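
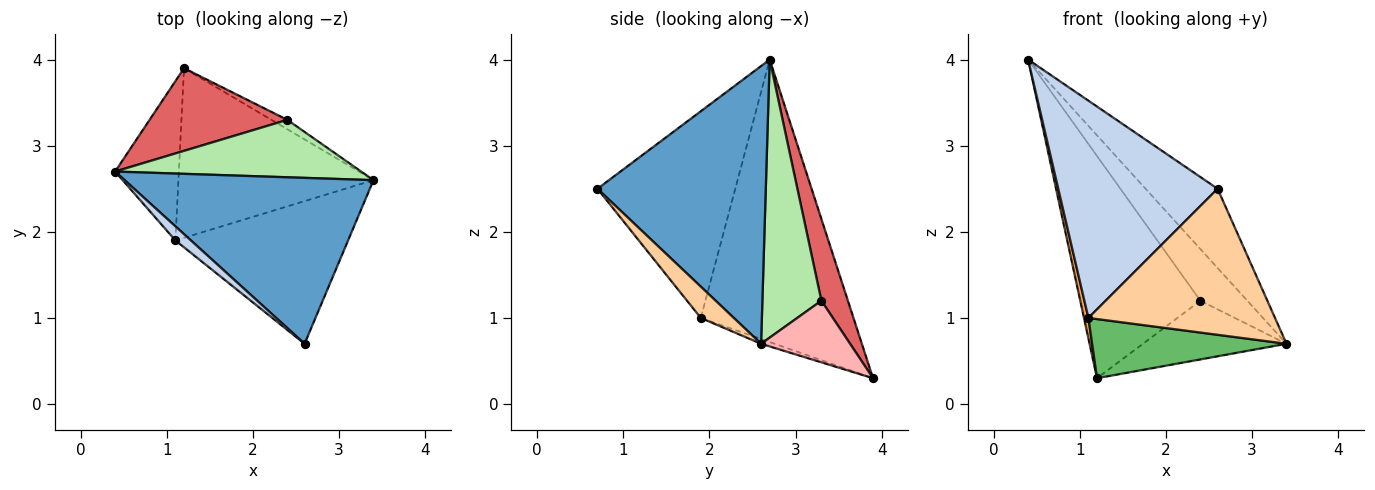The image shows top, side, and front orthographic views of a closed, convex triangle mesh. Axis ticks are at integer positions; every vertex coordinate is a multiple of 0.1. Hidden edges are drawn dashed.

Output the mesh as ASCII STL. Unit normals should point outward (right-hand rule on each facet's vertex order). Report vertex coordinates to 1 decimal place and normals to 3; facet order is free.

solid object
 facet normal 0.710 0.304 0.636
  outer loop
   vertex 2.6 0.7 2.5
   vertex 3.4 2.6 0.7
   vertex 0.4 2.7 4.0
  endloop
 endfacet
 facet normal -0.653 -0.755 0.049
  outer loop
   vertex 1.1 1.9 1.0
   vertex 2.6 0.7 2.5
   vertex 0.4 2.7 4.0
  endloop
 endfacet
 facet normal -0.975 -0.028 -0.220
  outer loop
   vertex 1.1 1.9 1.0
   vertex 0.4 2.7 4.0
   vertex 1.2 3.9 0.3
  endloop
 endfacet
 facet normal 0.126 -0.710 -0.693
  outer loop
   vertex 1.1 1.9 1.0
   vertex 3.4 2.6 0.7
   vertex 2.6 0.7 2.5
  endloop
 endfacet
 facet normal -0.023 -0.329 -0.944
  outer loop
   vertex 1.1 1.9 1.0
   vertex 1.2 3.9 0.3
   vertex 3.4 2.6 0.7
  endloop
 endfacet
 facet normal 0.643 0.512 0.569
  outer loop
   vertex 2.4 3.3 1.2
   vertex 0.4 2.7 4.0
   vertex 3.4 2.6 0.7
  endloop
 endfacet
 facet normal 0.203 0.918 0.341
  outer loop
   vertex 2.4 3.3 1.2
   vertex 1.2 3.9 0.3
   vertex 0.4 2.7 4.0
  endloop
 endfacet
 facet normal 0.522 0.842 -0.135
  outer loop
   vertex 2.4 3.3 1.2
   vertex 3.4 2.6 0.7
   vertex 1.2 3.9 0.3
  endloop
 endfacet
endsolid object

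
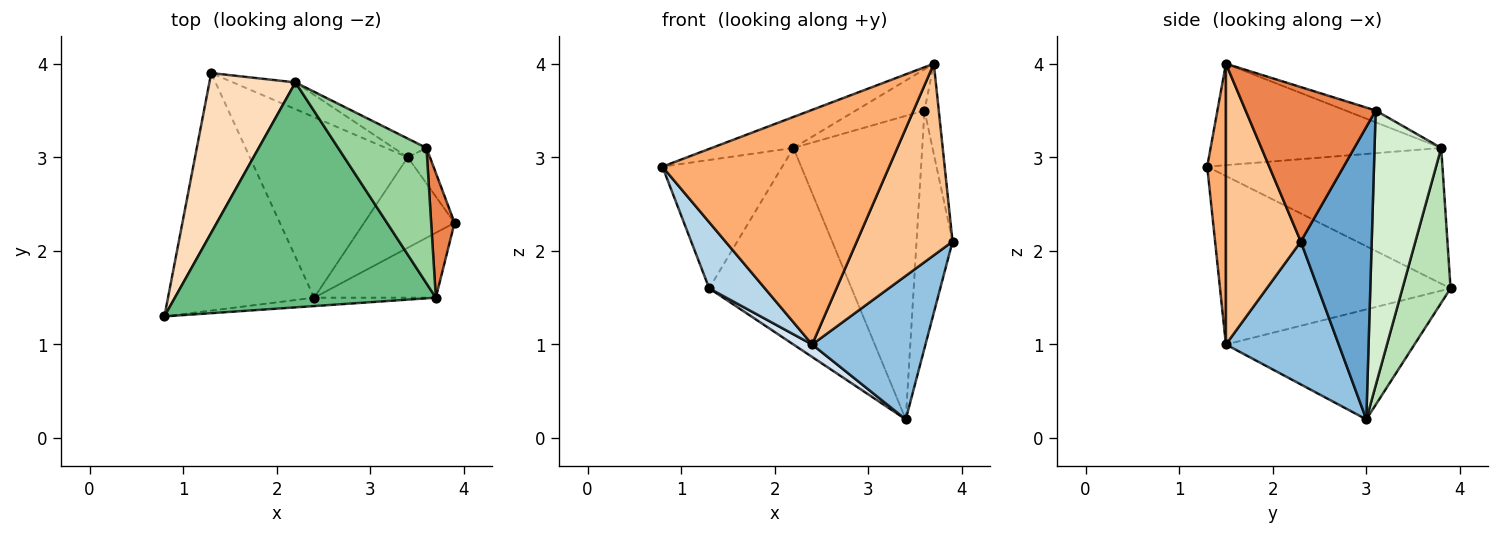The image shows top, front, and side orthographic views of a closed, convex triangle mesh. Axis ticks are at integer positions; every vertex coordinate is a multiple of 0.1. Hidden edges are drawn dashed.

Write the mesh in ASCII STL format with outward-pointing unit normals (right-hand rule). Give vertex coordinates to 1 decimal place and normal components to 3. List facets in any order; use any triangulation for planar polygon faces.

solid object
 facet normal 0.890 0.452 -0.068
  outer loop
   vertex 3.6 3.1 3.5
   vertex 3.9 2.3 2.1
   vertex 3.4 3.0 0.2
  endloop
 endfacet
 facet normal 0.644 -0.647 -0.408
  outer loop
   vertex 2.4 1.5 1.0
   vertex 3.4 3.0 0.2
   vertex 3.9 2.3 2.1
  endloop
 endfacet
 facet normal -0.743 -0.179 -0.645
  outer loop
   vertex 2.4 1.5 1.0
   vertex 0.8 1.3 2.9
   vertex 1.3 3.9 1.6
  endloop
 endfacet
 facet normal -0.571 -0.057 -0.819
  outer loop
   vertex 2.4 1.5 1.0
   vertex 1.3 3.9 1.6
   vertex 3.4 3.0 0.2
  endloop
 endfacet
 facet normal 0.983 0.108 0.149
  outer loop
   vertex 3.7 1.5 4.0
   vertex 3.9 2.3 2.1
   vertex 3.6 3.1 3.5
  endloop
 endfacet
 facet normal 0.082 -0.996 -0.036
  outer loop
   vertex 3.7 1.5 4.0
   vertex 0.8 1.3 2.9
   vertex 2.4 1.5 1.0
  endloop
 endfacet
 facet normal 0.595 -0.761 -0.258
  outer loop
   vertex 3.7 1.5 4.0
   vertex 2.4 1.5 1.0
   vertex 3.9 2.3 2.1
  endloop
 endfacet
 facet normal -0.776 0.395 0.492
  outer loop
   vertex 2.2 3.8 3.1
   vertex 1.3 3.9 1.6
   vertex 0.8 1.3 2.9
  endloop
 endfacet
 facet normal -0.359 0.127 0.924
  outer loop
   vertex 2.2 3.8 3.1
   vertex 0.8 1.3 2.9
   vertex 3.7 1.5 4.0
  endloop
 endfacet
 facet normal -0.127 0.289 0.949
  outer loop
   vertex 2.2 3.8 3.1
   vertex 3.7 1.5 4.0
   vertex 3.6 3.1 3.5
  endloop
 endfacet
 facet normal 0.317 0.940 -0.128
  outer loop
   vertex 2.2 3.8 3.1
   vertex 3.4 3.0 0.2
   vertex 1.3 3.9 1.6
  endloop
 endfacet
 facet normal 0.459 0.887 -0.055
  outer loop
   vertex 2.2 3.8 3.1
   vertex 3.6 3.1 3.5
   vertex 3.4 3.0 0.2
  endloop
 endfacet
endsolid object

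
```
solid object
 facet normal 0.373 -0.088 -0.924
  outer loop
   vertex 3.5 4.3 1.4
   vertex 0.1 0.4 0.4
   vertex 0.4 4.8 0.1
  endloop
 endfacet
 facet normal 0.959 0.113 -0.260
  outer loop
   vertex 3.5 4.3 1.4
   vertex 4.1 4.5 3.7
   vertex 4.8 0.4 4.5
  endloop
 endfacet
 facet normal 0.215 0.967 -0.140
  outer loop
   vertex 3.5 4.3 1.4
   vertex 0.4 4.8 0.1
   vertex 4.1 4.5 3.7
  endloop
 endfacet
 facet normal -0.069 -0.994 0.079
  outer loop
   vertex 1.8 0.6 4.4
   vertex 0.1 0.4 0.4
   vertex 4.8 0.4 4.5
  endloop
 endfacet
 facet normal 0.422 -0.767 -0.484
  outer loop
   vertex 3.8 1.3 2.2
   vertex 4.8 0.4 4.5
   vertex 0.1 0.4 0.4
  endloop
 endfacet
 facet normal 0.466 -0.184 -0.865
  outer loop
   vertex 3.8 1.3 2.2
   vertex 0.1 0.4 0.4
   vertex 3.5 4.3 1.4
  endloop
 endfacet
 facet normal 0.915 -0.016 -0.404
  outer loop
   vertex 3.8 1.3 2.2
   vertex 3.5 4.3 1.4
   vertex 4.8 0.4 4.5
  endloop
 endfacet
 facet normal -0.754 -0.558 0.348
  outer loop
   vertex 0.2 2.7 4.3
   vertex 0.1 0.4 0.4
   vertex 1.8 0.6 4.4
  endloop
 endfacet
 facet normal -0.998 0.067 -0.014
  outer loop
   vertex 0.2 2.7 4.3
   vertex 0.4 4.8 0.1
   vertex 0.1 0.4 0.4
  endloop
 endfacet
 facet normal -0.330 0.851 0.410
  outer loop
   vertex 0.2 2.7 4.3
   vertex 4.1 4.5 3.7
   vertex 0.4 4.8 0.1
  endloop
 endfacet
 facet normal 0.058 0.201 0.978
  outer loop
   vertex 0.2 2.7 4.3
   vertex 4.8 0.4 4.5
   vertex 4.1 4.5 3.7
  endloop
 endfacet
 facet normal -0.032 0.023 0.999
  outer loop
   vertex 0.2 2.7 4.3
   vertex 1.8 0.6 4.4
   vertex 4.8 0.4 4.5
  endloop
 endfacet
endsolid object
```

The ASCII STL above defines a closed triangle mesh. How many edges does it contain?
18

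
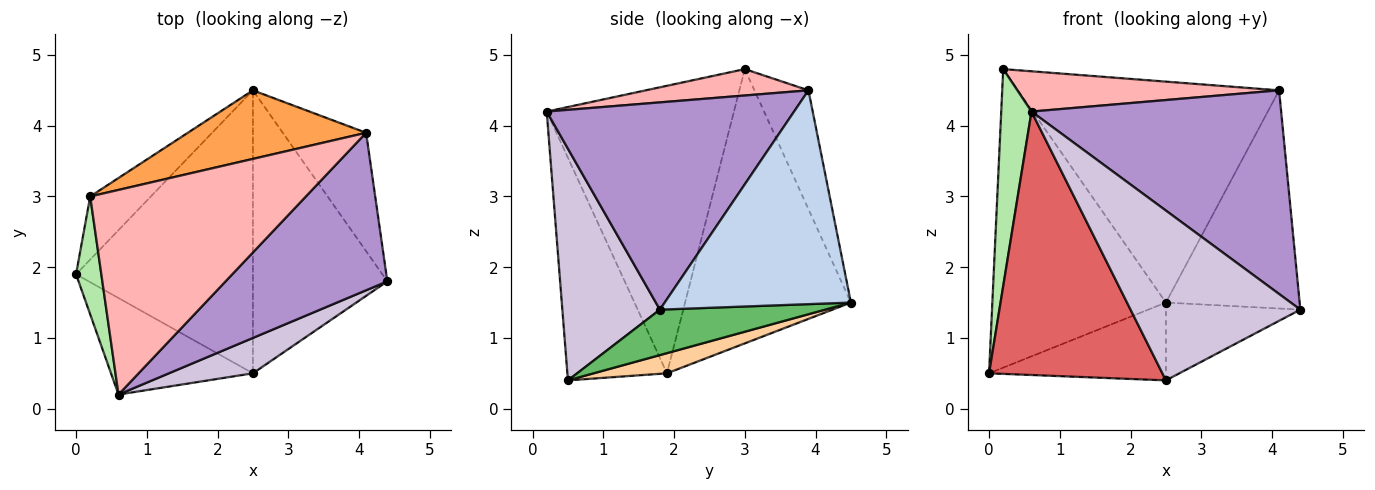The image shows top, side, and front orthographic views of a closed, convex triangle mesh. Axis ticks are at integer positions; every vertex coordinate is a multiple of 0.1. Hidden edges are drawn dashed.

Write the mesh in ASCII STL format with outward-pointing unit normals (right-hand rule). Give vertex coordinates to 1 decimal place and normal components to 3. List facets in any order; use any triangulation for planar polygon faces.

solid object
 facet normal -0.683 0.715 -0.151
  outer loop
   vertex 0.2 3.0 4.8
   vertex 2.5 4.5 1.5
   vertex 0.0 1.9 0.5
  endloop
 endfacet
 facet normal 0.774 0.556 -0.302
  outer loop
   vertex 4.1 3.9 4.5
   vertex 4.4 1.8 1.4
   vertex 2.5 4.5 1.5
  endloop
 endfacet
 facet normal -0.194 0.937 0.291
  outer loop
   vertex 4.1 3.9 4.5
   vertex 2.5 4.5 1.5
   vertex 0.2 3.0 4.8
  endloop
 endfacet
 facet normal 0.109 0.264 -0.958
  outer loop
   vertex 2.5 0.5 0.4
   vertex 0.0 1.9 0.5
   vertex 2.5 4.5 1.5
  endloop
 endfacet
 facet normal 0.310 0.252 -0.917
  outer loop
   vertex 2.5 0.5 0.4
   vertex 2.5 4.5 1.5
   vertex 4.4 1.8 1.4
  endloop
 endfacet
 facet normal -0.983 -0.159 0.086
  outer loop
   vertex 0.6 0.2 4.2
   vertex 0.2 3.0 4.8
   vertex 0.0 1.9 0.5
  endloop
 endfacet
 facet normal -0.475 -0.826 -0.303
  outer loop
   vertex 0.6 0.2 4.2
   vertex 0.0 1.9 0.5
   vertex 2.5 0.5 0.4
  endloop
 endfacet
 facet normal 0.119 -0.192 0.974
  outer loop
   vertex 0.6 0.2 4.2
   vertex 4.1 3.9 4.5
   vertex 0.2 3.0 4.8
  endloop
 endfacet
 facet normal 0.617 -0.623 0.481
  outer loop
   vertex 0.6 0.2 4.2
   vertex 4.4 1.8 1.4
   vertex 4.1 3.9 4.5
  endloop
 endfacet
 facet normal 0.490 -0.853 0.178
  outer loop
   vertex 0.6 0.2 4.2
   vertex 2.5 0.5 0.4
   vertex 4.4 1.8 1.4
  endloop
 endfacet
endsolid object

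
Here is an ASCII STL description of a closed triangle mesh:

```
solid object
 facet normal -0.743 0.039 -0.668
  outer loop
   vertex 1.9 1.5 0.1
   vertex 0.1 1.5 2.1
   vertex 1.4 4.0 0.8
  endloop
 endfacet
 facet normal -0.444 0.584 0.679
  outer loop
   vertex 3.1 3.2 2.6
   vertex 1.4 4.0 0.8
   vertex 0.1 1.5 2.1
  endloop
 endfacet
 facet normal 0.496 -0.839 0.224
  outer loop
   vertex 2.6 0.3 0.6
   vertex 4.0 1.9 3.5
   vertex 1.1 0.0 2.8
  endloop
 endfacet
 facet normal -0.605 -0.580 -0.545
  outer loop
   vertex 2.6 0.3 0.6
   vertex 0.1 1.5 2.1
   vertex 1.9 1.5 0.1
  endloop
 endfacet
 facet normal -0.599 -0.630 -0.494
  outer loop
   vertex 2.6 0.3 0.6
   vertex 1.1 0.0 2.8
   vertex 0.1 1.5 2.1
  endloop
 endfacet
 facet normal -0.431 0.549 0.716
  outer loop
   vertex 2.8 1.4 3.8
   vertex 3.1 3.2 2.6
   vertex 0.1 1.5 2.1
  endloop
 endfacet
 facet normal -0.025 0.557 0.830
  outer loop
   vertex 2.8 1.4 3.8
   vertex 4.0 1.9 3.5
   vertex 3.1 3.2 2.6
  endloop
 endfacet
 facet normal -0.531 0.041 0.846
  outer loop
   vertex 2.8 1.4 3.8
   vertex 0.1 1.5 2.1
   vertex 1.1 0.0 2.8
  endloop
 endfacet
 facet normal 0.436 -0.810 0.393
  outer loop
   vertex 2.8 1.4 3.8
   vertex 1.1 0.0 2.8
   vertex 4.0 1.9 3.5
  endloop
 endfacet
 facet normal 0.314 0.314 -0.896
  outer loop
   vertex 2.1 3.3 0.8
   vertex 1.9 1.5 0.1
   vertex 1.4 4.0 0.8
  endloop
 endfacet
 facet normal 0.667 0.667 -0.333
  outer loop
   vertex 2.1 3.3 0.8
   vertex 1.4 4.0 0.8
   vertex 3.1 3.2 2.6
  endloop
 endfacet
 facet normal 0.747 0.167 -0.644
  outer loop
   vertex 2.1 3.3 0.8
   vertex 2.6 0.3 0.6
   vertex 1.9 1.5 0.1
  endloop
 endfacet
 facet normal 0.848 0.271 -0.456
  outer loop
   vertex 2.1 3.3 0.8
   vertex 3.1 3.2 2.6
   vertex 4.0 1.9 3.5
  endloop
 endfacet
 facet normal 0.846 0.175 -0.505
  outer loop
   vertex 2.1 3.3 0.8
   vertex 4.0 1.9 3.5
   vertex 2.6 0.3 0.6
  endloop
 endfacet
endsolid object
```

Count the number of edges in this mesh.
21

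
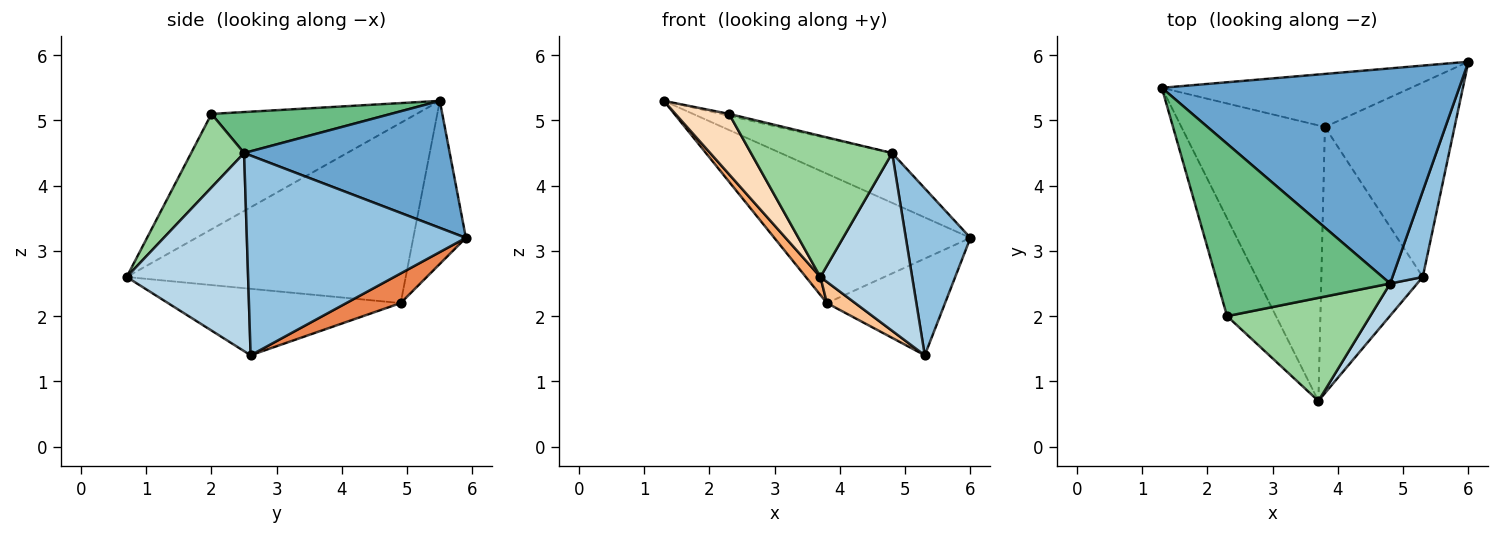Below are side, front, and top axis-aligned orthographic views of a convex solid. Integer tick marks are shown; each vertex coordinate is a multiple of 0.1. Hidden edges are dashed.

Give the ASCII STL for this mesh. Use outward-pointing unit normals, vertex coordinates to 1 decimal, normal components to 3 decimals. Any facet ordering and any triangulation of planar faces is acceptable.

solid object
 facet normal 0.384 0.208 0.899
  outer loop
   vertex 4.8 2.5 4.5
   vertex 6.0 5.9 3.2
   vertex 1.3 5.5 5.3
  endloop
 endfacet
 facet normal 0.949 -0.280 0.144
  outer loop
   vertex 4.8 2.5 4.5
   vertex 5.3 2.6 1.4
   vertex 6.0 5.9 3.2
  endloop
 endfacet
 facet normal 0.793 -0.599 0.109
  outer loop
   vertex 4.8 2.5 4.5
   vertex 3.7 0.7 2.6
   vertex 5.3 2.6 1.4
  endloop
 endfacet
 facet normal -0.241 0.898 -0.368
  outer loop
   vertex 3.8 4.9 2.2
   vertex 1.3 5.5 5.3
   vertex 6.0 5.9 3.2
  endloop
 endfacet
 facet normal 0.201 0.436 -0.877
  outer loop
   vertex 3.8 4.9 2.2
   vertex 6.0 5.9 3.2
   vertex 5.3 2.6 1.4
  endloop
 endfacet
 facet normal -0.782 -0.041 -0.622
  outer loop
   vertex 3.8 4.9 2.2
   vertex 3.7 0.7 2.6
   vertex 1.3 5.5 5.3
  endloop
 endfacet
 facet normal -0.547 -0.066 -0.835
  outer loop
   vertex 3.8 4.9 2.2
   vertex 5.3 2.6 1.4
   vertex 3.7 0.7 2.6
  endloop
 endfacet
 facet normal -0.895 -0.234 -0.380
  outer loop
   vertex 2.3 2.0 5.1
   vertex 1.3 5.5 5.3
   vertex 3.7 0.7 2.6
  endloop
 endfacet
 facet normal 0.231 0.011 0.973
  outer loop
   vertex 2.3 2.0 5.1
   vertex 4.8 2.5 4.5
   vertex 1.3 5.5 5.3
  endloop
 endfacet
 facet normal 0.290 -0.773 0.564
  outer loop
   vertex 2.3 2.0 5.1
   vertex 3.7 0.7 2.6
   vertex 4.8 2.5 4.5
  endloop
 endfacet
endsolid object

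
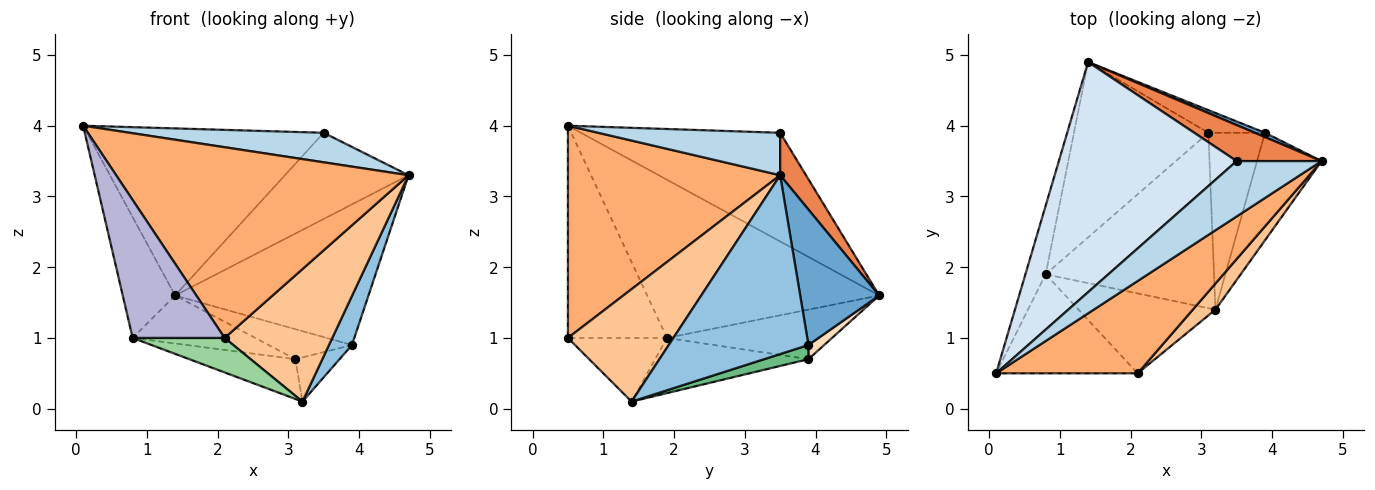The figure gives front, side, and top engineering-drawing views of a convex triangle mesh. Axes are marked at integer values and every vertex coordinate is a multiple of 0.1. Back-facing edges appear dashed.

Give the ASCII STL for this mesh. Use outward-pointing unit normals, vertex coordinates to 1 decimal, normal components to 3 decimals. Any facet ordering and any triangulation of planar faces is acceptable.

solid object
 facet normal 0.378 0.925 0.028
  outer loop
   vertex 3.9 3.9 0.9
   vertex 1.4 4.9 1.6
   vertex 4.7 3.5 3.3
  endloop
 endfacet
 facet normal 0.930 -0.153 -0.335
  outer loop
   vertex 3.9 3.9 0.9
   vertex 4.7 3.5 3.3
   vertex 3.2 1.4 0.1
  endloop
 endfacet
 facet normal 0.404 -0.431 0.807
  outer loop
   vertex 3.5 3.5 3.9
   vertex 0.1 0.5 4.0
   vertex 4.7 3.5 3.3
  endloop
 endfacet
 facet normal -0.443 0.527 0.725
  outer loop
   vertex 3.5 3.5 3.9
   vertex 1.4 4.9 1.6
   vertex 0.1 0.5 4.0
  endloop
 endfacet
 facet normal 0.189 0.906 0.379
  outer loop
   vertex 3.5 3.5 3.9
   vertex 4.7 3.5 3.3
   vertex 1.4 4.9 1.6
  endloop
 endfacet
 facet normal 0.547 -0.754 0.365
  outer loop
   vertex 2.1 0.5 1.0
   vertex 4.7 3.5 3.3
   vertex 0.1 0.5 4.0
  endloop
 endfacet
 facet normal 0.693 -0.707 0.139
  outer loop
   vertex 2.1 0.5 1.0
   vertex 3.2 1.4 0.1
   vertex 4.7 3.5 3.3
  endloop
 endfacet
 facet normal 0.149 0.789 -0.596
  outer loop
   vertex 3.1 3.9 0.7
   vertex 1.4 4.9 1.6
   vertex 3.9 3.9 0.9
  endloop
 endfacet
 facet normal 0.236 0.236 -0.943
  outer loop
   vertex 3.1 3.9 0.7
   vertex 3.9 3.9 0.9
   vertex 3.2 1.4 0.1
  endloop
 endfacet
 facet normal -0.393 -0.365 -0.844
  outer loop
   vertex 0.8 1.9 1.0
   vertex 3.2 1.4 0.1
   vertex 2.1 0.5 1.0
  endloop
 endfacet
 facet normal -0.335 0.249 -0.909
  outer loop
   vertex 0.8 1.9 1.0
   vertex 1.4 4.9 1.6
   vertex 3.1 3.9 0.7
  endloop
 endfacet
 facet normal -0.304 0.211 -0.929
  outer loop
   vertex 0.8 1.9 1.0
   vertex 3.1 3.9 0.7
   vertex 3.2 1.4 0.1
  endloop
 endfacet
 facet normal -0.968 0.218 -0.124
  outer loop
   vertex 0.8 1.9 1.0
   vertex 0.1 0.5 4.0
   vertex 1.4 4.9 1.6
  endloop
 endfacet
 facet normal -0.658 -0.611 -0.439
  outer loop
   vertex 0.8 1.9 1.0
   vertex 2.1 0.5 1.0
   vertex 0.1 0.5 4.0
  endloop
 endfacet
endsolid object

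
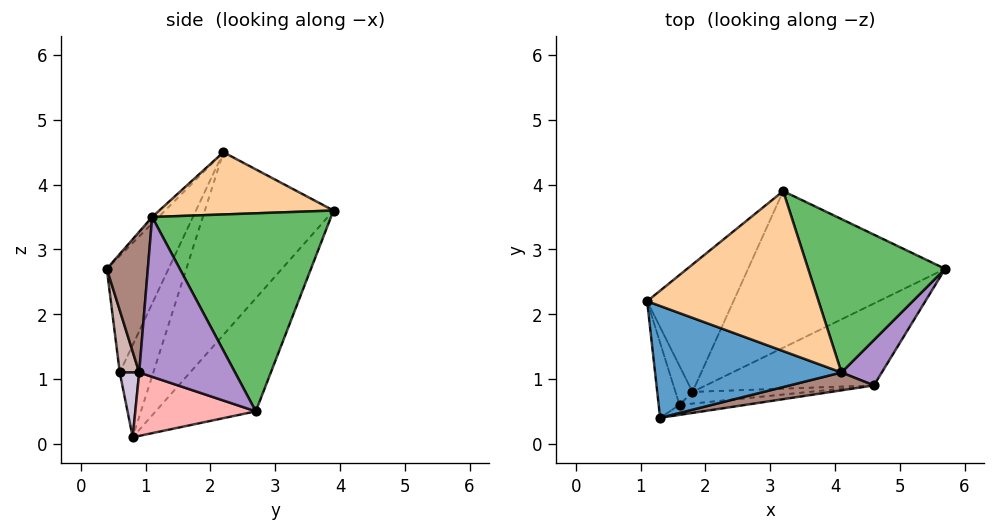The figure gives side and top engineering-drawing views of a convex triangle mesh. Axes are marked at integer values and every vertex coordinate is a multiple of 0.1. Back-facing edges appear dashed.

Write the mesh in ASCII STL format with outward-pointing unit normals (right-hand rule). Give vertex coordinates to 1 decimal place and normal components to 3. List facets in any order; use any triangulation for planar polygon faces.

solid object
 facet normal -0.025 -0.708 0.706
  outer loop
   vertex 4.1 1.1 3.5
   vertex 1.1 2.2 4.5
   vertex 1.3 0.4 2.7
  endloop
 endfacet
 facet normal -0.675 0.665 -0.319
  outer loop
   vertex 3.2 3.9 3.6
   vertex 1.8 0.8 0.1
   vertex 1.1 2.2 4.5
  endloop
 endfacet
 facet normal -0.318 0.769 -0.554
  outer loop
   vertex 3.2 3.9 3.6
   vertex 5.7 2.7 0.5
   vertex 1.8 0.8 0.1
  endloop
 endfacet
 facet normal 0.340 0.076 0.937
  outer loop
   vertex 3.2 3.9 3.6
   vertex 1.1 2.2 4.5
   vertex 4.1 1.1 3.5
  endloop
 endfacet
 facet normal 0.799 0.237 0.553
  outer loop
   vertex 3.2 3.9 3.6
   vertex 4.1 1.1 3.5
   vertex 5.7 2.7 0.5
  endloop
 endfacet
 facet normal -0.982 0.067 -0.176
  outer loop
   vertex 1.6 0.6 1.1
   vertex 1.3 0.4 2.7
   vertex 1.1 2.2 4.5
  endloop
 endfacet
 facet normal -0.981 0.077 -0.181
  outer loop
   vertex 1.6 0.6 1.1
   vertex 1.1 2.2 4.5
   vertex 1.8 0.8 0.1
  endloop
 endfacet
 facet normal 0.312 -0.467 -0.828
  outer loop
   vertex 4.6 0.9 1.1
   vertex 1.8 0.8 0.1
   vertex 5.7 2.7 0.5
  endloop
 endfacet
 facet normal 0.863 -0.455 0.218
  outer loop
   vertex 4.6 0.9 1.1
   vertex 5.7 2.7 0.5
   vertex 4.1 1.1 3.5
  endloop
 endfacet
 facet normal 0.098 -0.979 -0.176
  outer loop
   vertex 4.6 0.9 1.1
   vertex 1.6 0.6 1.1
   vertex 1.8 0.8 0.1
  endloop
 endfacet
 facet normal 0.207 -0.970 0.124
  outer loop
   vertex 4.6 0.9 1.1
   vertex 4.1 1.1 3.5
   vertex 1.3 0.4 2.7
  endloop
 endfacet
 facet normal 0.099 -0.990 -0.105
  outer loop
   vertex 4.6 0.9 1.1
   vertex 1.3 0.4 2.7
   vertex 1.6 0.6 1.1
  endloop
 endfacet
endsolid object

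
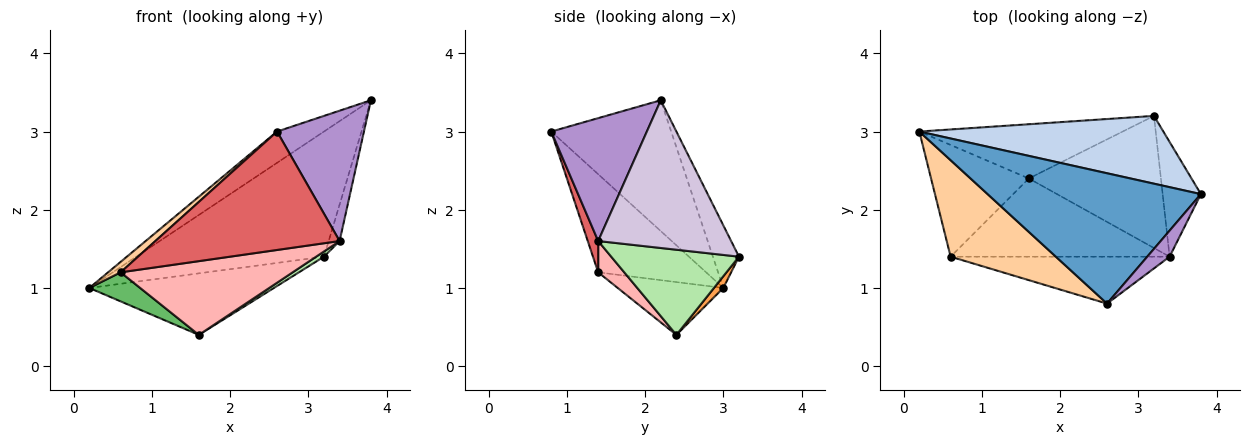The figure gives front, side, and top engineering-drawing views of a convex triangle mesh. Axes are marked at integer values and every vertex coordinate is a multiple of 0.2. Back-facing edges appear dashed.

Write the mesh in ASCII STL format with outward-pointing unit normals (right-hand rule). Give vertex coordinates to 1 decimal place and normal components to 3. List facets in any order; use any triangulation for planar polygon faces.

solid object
 facet normal -0.512 0.200 0.835
  outer loop
   vertex 2.6 0.8 3.0
   vertex 3.8 2.2 3.4
   vertex 0.2 3.0 1.0
  endloop
 endfacet
 facet normal -0.121 0.873 0.473
  outer loop
   vertex 3.2 3.2 1.4
   vertex 0.2 3.0 1.0
   vertex 3.8 2.2 3.4
  endloop
 endfacet
 facet normal 0.038 0.750 -0.661
  outer loop
   vertex 3.2 3.2 1.4
   vertex 1.6 2.4 0.4
   vertex 0.2 3.0 1.0
  endloop
 endfacet
 facet normal -0.680 -0.079 0.729
  outer loop
   vertex 0.6 1.4 1.2
   vertex 2.6 0.8 3.0
   vertex 0.2 3.0 1.0
  endloop
 endfacet
 facet normal -0.463 -0.223 -0.858
  outer loop
   vertex 0.6 1.4 1.2
   vertex 0.2 3.0 1.0
   vertex 1.6 2.4 0.4
  endloop
 endfacet
 facet normal 0.542 -0.033 -0.840
  outer loop
   vertex 3.4 1.4 1.6
   vertex 1.6 2.4 0.4
   vertex 3.2 3.2 1.4
  endloop
 endfacet
 facet normal 0.053 -0.928 -0.368
  outer loop
   vertex 3.4 1.4 1.6
   vertex 2.6 0.8 3.0
   vertex 0.6 1.4 1.2
  endloop
 endfacet
 facet normal 0.103 -0.682 -0.724
  outer loop
   vertex 3.4 1.4 1.6
   vertex 0.6 1.4 1.2
   vertex 1.6 2.4 0.4
  endloop
 endfacet
 facet normal 0.733 -0.667 0.133
  outer loop
   vertex 3.4 1.4 1.6
   vertex 3.8 2.2 3.4
   vertex 2.6 0.8 3.0
  endloop
 endfacet
 facet normal 0.965 0.079 -0.250
  outer loop
   vertex 3.4 1.4 1.6
   vertex 3.2 3.2 1.4
   vertex 3.8 2.2 3.4
  endloop
 endfacet
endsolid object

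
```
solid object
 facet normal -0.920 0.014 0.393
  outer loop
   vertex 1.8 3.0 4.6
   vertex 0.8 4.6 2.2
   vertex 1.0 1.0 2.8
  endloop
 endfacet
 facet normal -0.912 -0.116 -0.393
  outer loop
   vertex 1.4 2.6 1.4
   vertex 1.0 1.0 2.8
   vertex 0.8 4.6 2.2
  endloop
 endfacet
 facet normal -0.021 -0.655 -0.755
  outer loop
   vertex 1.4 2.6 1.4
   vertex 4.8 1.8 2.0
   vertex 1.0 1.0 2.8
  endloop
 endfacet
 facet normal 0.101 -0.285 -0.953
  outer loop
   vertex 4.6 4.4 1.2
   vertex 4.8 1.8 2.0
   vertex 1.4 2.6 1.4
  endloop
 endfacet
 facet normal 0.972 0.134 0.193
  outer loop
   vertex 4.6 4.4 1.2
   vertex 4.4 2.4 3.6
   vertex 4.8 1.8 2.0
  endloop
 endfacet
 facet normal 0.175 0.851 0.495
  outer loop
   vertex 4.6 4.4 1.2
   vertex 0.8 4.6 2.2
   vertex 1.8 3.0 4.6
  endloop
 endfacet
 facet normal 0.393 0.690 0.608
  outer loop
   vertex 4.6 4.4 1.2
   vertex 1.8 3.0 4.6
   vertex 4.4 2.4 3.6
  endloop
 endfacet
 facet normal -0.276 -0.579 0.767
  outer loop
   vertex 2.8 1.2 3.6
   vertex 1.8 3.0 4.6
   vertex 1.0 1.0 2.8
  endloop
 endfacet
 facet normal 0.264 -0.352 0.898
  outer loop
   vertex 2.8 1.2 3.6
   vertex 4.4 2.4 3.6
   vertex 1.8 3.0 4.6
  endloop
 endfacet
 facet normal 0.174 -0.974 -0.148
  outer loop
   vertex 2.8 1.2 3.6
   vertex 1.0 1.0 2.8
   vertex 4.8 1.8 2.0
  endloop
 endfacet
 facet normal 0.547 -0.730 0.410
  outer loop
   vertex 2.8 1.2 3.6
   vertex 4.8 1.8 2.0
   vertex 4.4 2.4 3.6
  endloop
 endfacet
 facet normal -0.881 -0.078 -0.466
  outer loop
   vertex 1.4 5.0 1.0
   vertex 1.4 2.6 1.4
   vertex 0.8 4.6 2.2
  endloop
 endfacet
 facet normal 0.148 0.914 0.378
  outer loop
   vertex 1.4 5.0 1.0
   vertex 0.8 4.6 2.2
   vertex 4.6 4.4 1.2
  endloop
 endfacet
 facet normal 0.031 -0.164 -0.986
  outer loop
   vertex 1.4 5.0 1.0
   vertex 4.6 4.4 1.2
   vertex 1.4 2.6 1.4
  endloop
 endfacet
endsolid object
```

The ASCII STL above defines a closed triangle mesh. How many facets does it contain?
14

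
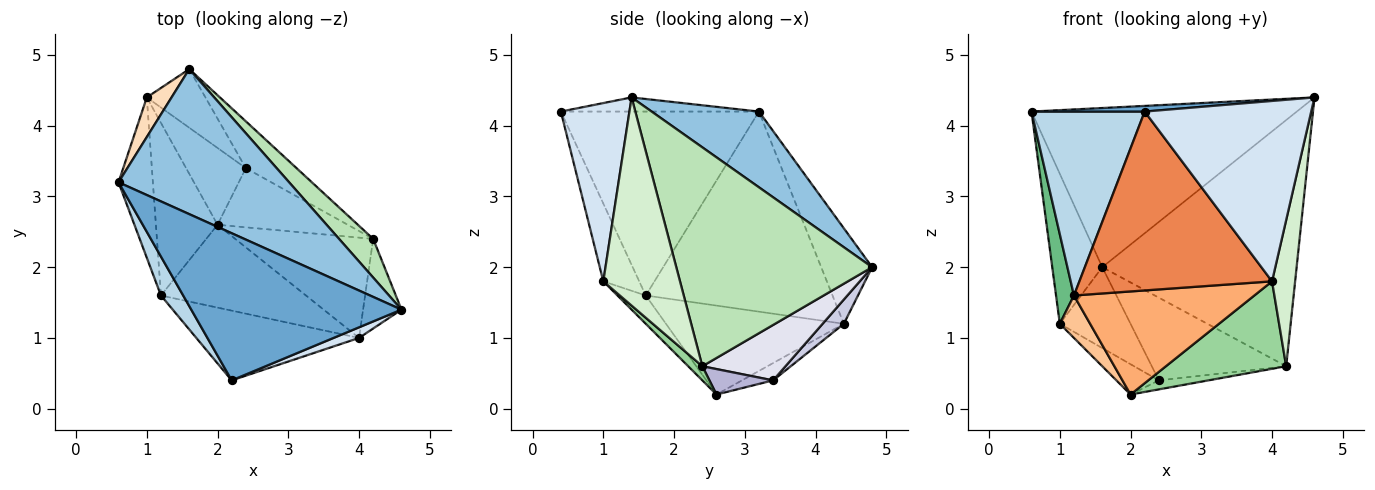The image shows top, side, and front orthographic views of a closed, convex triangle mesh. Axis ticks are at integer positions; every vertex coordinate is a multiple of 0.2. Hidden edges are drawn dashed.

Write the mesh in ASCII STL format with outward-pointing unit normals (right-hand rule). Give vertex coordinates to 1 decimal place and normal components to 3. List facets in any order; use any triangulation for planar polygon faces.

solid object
 facet normal -0.067 -0.038 0.997
  outer loop
   vertex 2.2 0.4 4.2
   vertex 4.6 1.4 4.4
   vertex 0.6 3.2 4.2
  endloop
 endfacet
 facet normal 0.286 0.708 0.645
  outer loop
   vertex 1.6 4.8 2.0
   vertex 0.6 3.2 4.2
   vertex 4.6 1.4 4.4
  endloop
 endfacet
 facet normal -0.864 -0.493 0.104
  outer loop
   vertex 1.2 1.6 1.6
   vertex 2.2 0.4 4.2
   vertex 0.6 3.2 4.2
  endloop
 endfacet
 facet normal 0.380 -0.923 0.054
  outer loop
   vertex 4.0 1.0 1.8
   vertex 4.6 1.4 4.4
   vertex 2.2 0.4 4.2
  endloop
 endfacet
 facet normal -0.171 -0.918 -0.358
  outer loop
   vertex 4.0 1.0 1.8
   vertex 2.2 0.4 4.2
   vertex 1.2 1.6 1.6
  endloop
 endfacet
 facet normal -0.121 -0.774 -0.622
  outer loop
   vertex 4.0 1.0 1.8
   vertex 1.2 1.6 1.6
   vertex 2.0 2.6 0.2
  endloop
 endfacet
 facet normal -0.814 -0.139 -0.564
  outer loop
   vertex 1.0 4.4 1.2
   vertex 2.0 2.6 0.2
   vertex 1.2 1.6 1.6
  endloop
 endfacet
 facet normal -0.702 0.689 0.182
  outer loop
   vertex 1.0 4.4 1.2
   vertex 0.6 3.2 4.2
   vertex 1.6 4.8 2.0
  endloop
 endfacet
 facet normal -0.981 -0.094 -0.168
  outer loop
   vertex 1.0 4.4 1.2
   vertex 1.2 1.6 1.6
   vertex 0.6 3.2 4.2
  endloop
 endfacet
 facet normal 0.077 -0.655 -0.752
  outer loop
   vertex 4.2 2.4 0.6
   vertex 4.0 1.0 1.8
   vertex 2.0 2.6 0.2
  endloop
 endfacet
 facet normal 0.705 0.700 0.110
  outer loop
   vertex 4.2 2.4 0.6
   vertex 1.6 4.8 2.0
   vertex 4.6 1.4 4.4
  endloop
 endfacet
 facet normal 0.943 -0.284 -0.174
  outer loop
   vertex 4.2 2.4 0.6
   vertex 4.6 1.4 4.4
   vertex 4.0 1.0 1.8
  endloop
 endfacet
 facet normal -0.260 0.355 -0.898
  outer loop
   vertex 2.4 3.4 0.4
   vertex 2.0 2.6 0.2
   vertex 1.0 4.4 1.2
  endloop
 endfacet
 facet normal 0.190 0.148 -0.971
  outer loop
   vertex 2.4 3.4 0.4
   vertex 4.2 2.4 0.6
   vertex 2.0 2.6 0.2
  endloop
 endfacet
 facet normal 0.236 0.787 -0.570
  outer loop
   vertex 2.4 3.4 0.4
   vertex 1.0 4.4 1.2
   vertex 1.6 4.8 2.0
  endloop
 endfacet
 facet normal 0.474 0.766 -0.434
  outer loop
   vertex 2.4 3.4 0.4
   vertex 1.6 4.8 2.0
   vertex 4.2 2.4 0.6
  endloop
 endfacet
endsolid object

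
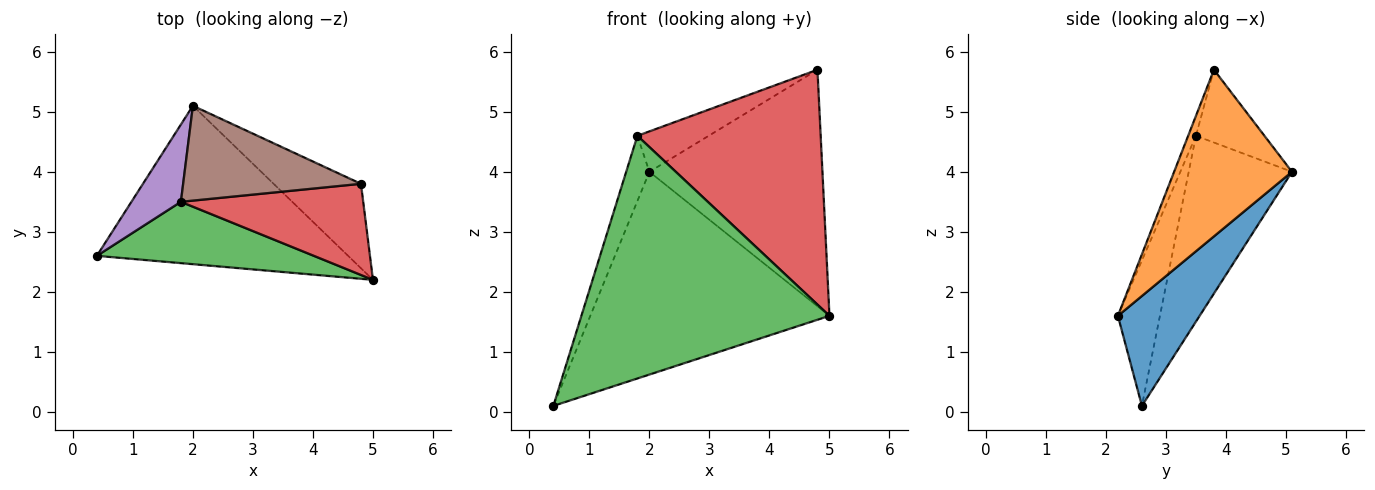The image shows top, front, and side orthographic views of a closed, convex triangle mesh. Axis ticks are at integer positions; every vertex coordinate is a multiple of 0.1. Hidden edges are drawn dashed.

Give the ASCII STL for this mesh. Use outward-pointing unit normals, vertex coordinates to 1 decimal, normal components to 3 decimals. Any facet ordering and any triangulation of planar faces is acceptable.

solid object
 facet normal 0.260 0.761 -0.594
  outer loop
   vertex 2.0 5.1 4.0
   vertex 5.0 2.2 1.6
   vertex 0.4 2.6 0.1
  endloop
 endfacet
 facet normal 0.540 0.793 -0.283
  outer loop
   vertex 4.8 3.8 5.7
   vertex 5.0 2.2 1.6
   vertex 2.0 5.1 4.0
  endloop
 endfacet
 facet normal -0.162 -0.957 0.242
  outer loop
   vertex 1.8 3.5 4.6
   vertex 0.4 2.6 0.1
   vertex 5.0 2.2 1.6
  endloop
 endfacet
 facet normal -0.039 -0.932 0.362
  outer loop
   vertex 1.8 3.5 4.6
   vertex 5.0 2.2 1.6
   vertex 4.8 3.8 5.7
  endloop
 endfacet
 facet normal -0.944 0.212 0.251
  outer loop
   vertex 1.8 3.5 4.6
   vertex 2.0 5.1 4.0
   vertex 0.4 2.6 0.1
  endloop
 endfacet
 facet normal -0.352 0.367 0.861
  outer loop
   vertex 1.8 3.5 4.6
   vertex 4.8 3.8 5.7
   vertex 2.0 5.1 4.0
  endloop
 endfacet
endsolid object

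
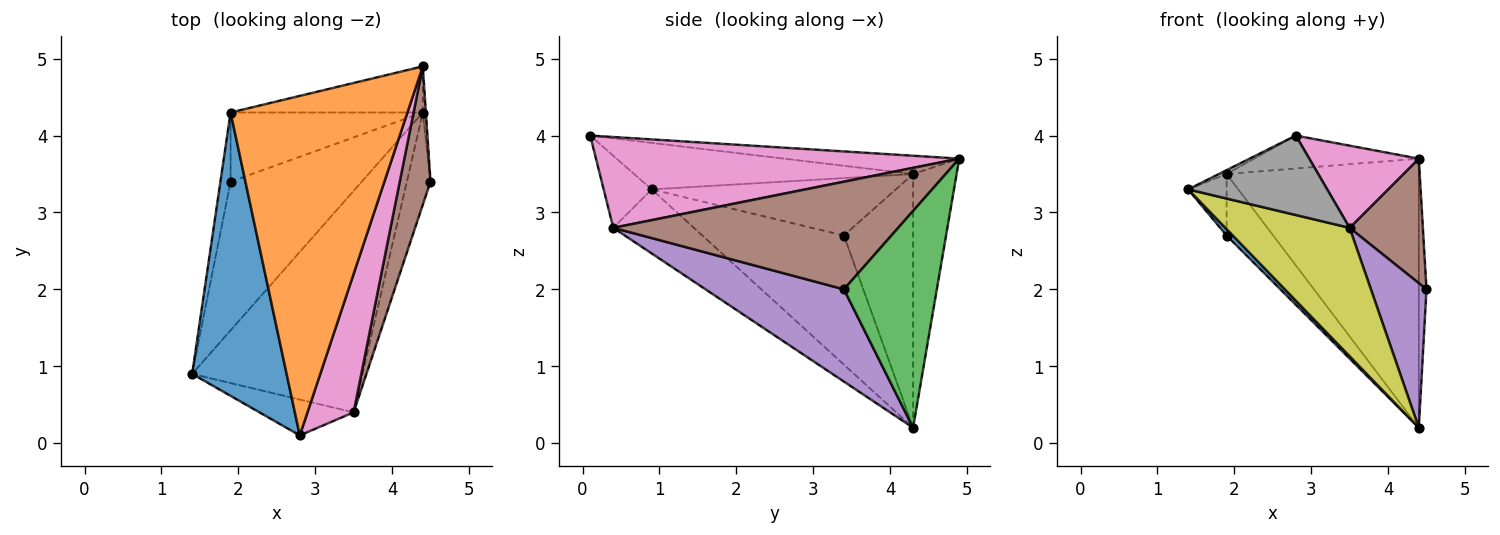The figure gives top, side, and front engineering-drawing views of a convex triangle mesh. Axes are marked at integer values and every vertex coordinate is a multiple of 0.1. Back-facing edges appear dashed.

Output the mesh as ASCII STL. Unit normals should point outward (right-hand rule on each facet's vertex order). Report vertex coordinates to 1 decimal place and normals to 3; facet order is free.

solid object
 facet normal -0.442 0.012 0.897
  outer loop
   vertex 1.9 4.3 3.5
   vertex 1.4 0.9 3.3
   vertex 2.8 0.1 4.0
  endloop
 endfacet
 facet normal -0.102 0.096 0.990
  outer loop
   vertex 1.9 4.3 3.5
   vertex 2.8 0.1 4.0
   vertex 4.4 4.9 3.7
  endloop
 endfacet
 facet normal 0.996 0.082 -0.014
  outer loop
   vertex 4.4 4.3 0.2
   vertex 4.4 4.9 3.7
   vertex 4.5 3.4 2.0
  endloop
 endfacet
 facet normal -0.218 0.962 -0.165
  outer loop
   vertex 4.4 4.3 0.2
   vertex 1.9 4.3 3.5
   vertex 4.4 4.9 3.7
  endloop
 endfacet
 facet normal 0.903 -0.363 -0.231
  outer loop
   vertex 3.5 0.4 2.8
   vertex 4.4 4.3 0.2
   vertex 4.5 3.4 2.0
  endloop
 endfacet
 facet normal 0.933 -0.240 0.267
  outer loop
   vertex 3.5 0.4 2.8
   vertex 4.5 3.4 2.0
   vertex 4.4 4.9 3.7
  endloop
 endfacet
 facet normal 0.861 -0.260 0.437
  outer loop
   vertex 3.5 0.4 2.8
   vertex 4.4 4.9 3.7
   vertex 2.8 0.1 4.0
  endloop
 endfacet
 facet normal -0.300 -0.869 -0.393
  outer loop
   vertex 3.5 0.4 2.8
   vertex 2.8 0.1 4.0
   vertex 1.4 0.9 3.3
  endloop
 endfacet
 facet normal -0.309 -0.477 -0.823
  outer loop
   vertex 3.5 0.4 2.8
   vertex 1.4 0.9 3.3
   vertex 4.4 4.3 0.2
  endloop
 endfacet
 facet normal -0.973 0.153 -0.172
  outer loop
   vertex 1.9 3.4 2.7
   vertex 1.4 0.9 3.3
   vertex 1.9 4.3 3.5
  endloop
 endfacet
 facet normal -0.701 -0.031 -0.712
  outer loop
   vertex 1.9 3.4 2.7
   vertex 4.4 4.3 0.2
   vertex 1.4 0.9 3.3
  endloop
 endfacet
 facet normal -0.702 0.473 -0.532
  outer loop
   vertex 1.9 3.4 2.7
   vertex 1.9 4.3 3.5
   vertex 4.4 4.3 0.2
  endloop
 endfacet
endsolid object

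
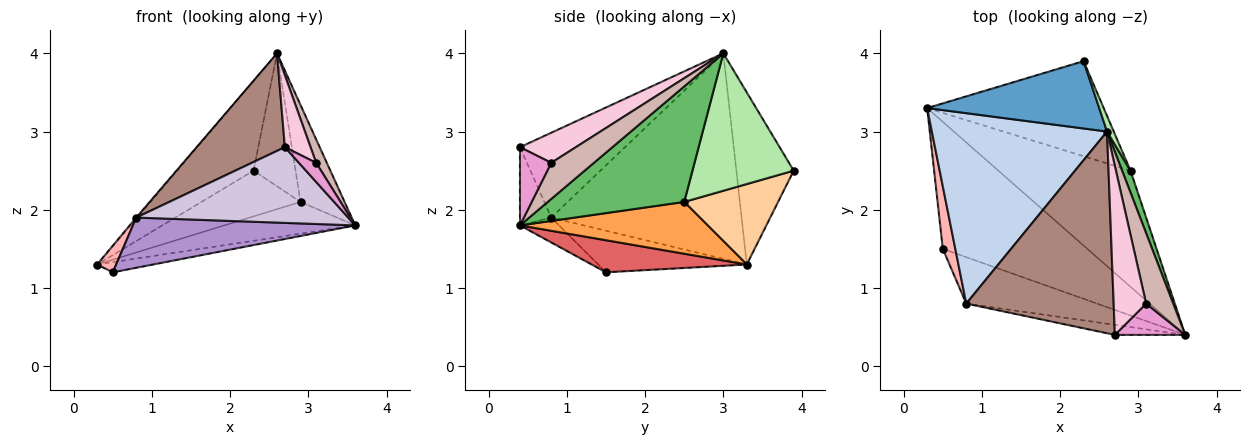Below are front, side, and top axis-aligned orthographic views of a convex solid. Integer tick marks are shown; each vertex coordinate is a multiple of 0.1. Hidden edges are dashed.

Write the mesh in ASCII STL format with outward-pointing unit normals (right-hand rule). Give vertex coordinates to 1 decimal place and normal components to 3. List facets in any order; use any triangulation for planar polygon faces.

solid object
 facet normal -0.514 0.686 0.514
  outer loop
   vertex 2.6 3.0 4.0
   vertex 2.3 3.9 2.5
   vertex 0.3 3.3 1.3
  endloop
 endfacet
 facet normal -0.761 0.003 0.649
  outer loop
   vertex 0.8 0.8 1.9
   vertex 2.6 3.0 4.0
   vertex 0.3 3.3 1.3
  endloop
 endfacet
 facet normal 0.354 0.247 -0.902
  outer loop
   vertex 2.9 2.5 2.1
   vertex 3.6 0.4 1.8
   vertex 0.3 3.3 1.3
  endloop
 endfacet
 facet normal 0.380 0.401 -0.834
  outer loop
   vertex 2.9 2.5 2.1
   vertex 0.3 3.3 1.3
   vertex 2.3 3.9 2.5
  endloop
 endfacet
 facet normal 0.949 0.307 0.069
  outer loop
   vertex 2.9 2.5 2.1
   vertex 2.6 3.0 4.0
   vertex 3.6 0.4 1.8
  endloop
 endfacet
 facet normal 0.923 0.383 0.045
  outer loop
   vertex 2.9 2.5 2.1
   vertex 2.3 3.9 2.5
   vertex 2.6 3.0 4.0
  endloop
 endfacet
 facet normal 0.216 0.078 -0.973
  outer loop
   vertex 0.5 1.5 1.2
   vertex 0.3 3.3 1.3
   vertex 3.6 0.4 1.8
  endloop
 endfacet
 facet normal -0.951 -0.121 0.286
  outer loop
   vertex 0.5 1.5 1.2
   vertex 0.8 0.8 1.9
   vertex 0.3 3.3 1.3
  endloop
 endfacet
 facet normal -0.128 -0.728 -0.673
  outer loop
   vertex 0.5 1.5 1.2
   vertex 3.6 0.4 1.8
   vertex 0.8 0.8 1.9
  endloop
 endfacet
 facet normal -0.145 -0.981 -0.130
  outer loop
   vertex 2.7 0.4 2.8
   vertex 0.8 0.8 1.9
   vertex 3.6 0.4 1.8
  endloop
 endfacet
 facet normal -0.460 -0.387 0.799
  outer loop
   vertex 2.7 0.4 2.8
   vertex 2.6 3.0 4.0
   vertex 0.8 0.8 1.9
  endloop
 endfacet
 facet normal 0.784 -0.196 0.588
  outer loop
   vertex 3.1 0.8 2.6
   vertex 3.6 0.4 1.8
   vertex 2.6 3.0 4.0
  endloop
 endfacet
 facet normal 0.688 -0.378 0.619
  outer loop
   vertex 3.1 0.8 2.6
   vertex 2.7 0.4 2.8
   vertex 3.6 0.4 1.8
  endloop
 endfacet
 facet normal 0.648 -0.298 0.700
  outer loop
   vertex 3.1 0.8 2.6
   vertex 2.6 3.0 4.0
   vertex 2.7 0.4 2.8
  endloop
 endfacet
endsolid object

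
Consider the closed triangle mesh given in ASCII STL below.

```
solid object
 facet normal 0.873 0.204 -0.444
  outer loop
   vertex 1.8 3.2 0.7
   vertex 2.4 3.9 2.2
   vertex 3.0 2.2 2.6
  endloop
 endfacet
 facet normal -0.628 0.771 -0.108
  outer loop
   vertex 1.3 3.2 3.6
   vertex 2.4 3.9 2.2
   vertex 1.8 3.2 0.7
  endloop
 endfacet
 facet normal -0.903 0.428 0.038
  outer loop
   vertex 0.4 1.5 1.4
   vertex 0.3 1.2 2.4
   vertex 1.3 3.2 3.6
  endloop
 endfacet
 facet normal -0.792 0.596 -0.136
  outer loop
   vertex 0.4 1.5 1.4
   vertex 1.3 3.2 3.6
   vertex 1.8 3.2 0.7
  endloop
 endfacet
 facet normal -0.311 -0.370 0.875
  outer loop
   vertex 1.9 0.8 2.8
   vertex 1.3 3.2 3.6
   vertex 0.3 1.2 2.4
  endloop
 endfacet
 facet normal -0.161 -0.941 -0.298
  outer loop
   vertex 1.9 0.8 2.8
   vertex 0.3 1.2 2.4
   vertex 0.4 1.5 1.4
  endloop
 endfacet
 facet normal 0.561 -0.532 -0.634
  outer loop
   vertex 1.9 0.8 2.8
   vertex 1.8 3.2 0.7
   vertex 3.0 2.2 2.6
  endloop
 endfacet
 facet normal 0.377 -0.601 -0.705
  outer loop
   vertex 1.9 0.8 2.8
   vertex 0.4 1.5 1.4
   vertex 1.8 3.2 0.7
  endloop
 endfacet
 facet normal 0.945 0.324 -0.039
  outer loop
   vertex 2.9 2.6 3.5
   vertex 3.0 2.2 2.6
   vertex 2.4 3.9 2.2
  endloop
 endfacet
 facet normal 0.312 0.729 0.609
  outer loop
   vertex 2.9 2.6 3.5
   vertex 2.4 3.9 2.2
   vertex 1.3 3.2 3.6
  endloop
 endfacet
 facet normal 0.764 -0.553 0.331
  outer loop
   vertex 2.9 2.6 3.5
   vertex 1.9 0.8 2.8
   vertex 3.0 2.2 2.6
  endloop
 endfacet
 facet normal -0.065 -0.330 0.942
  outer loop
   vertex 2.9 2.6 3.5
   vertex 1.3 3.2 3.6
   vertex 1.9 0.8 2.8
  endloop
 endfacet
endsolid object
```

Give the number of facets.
12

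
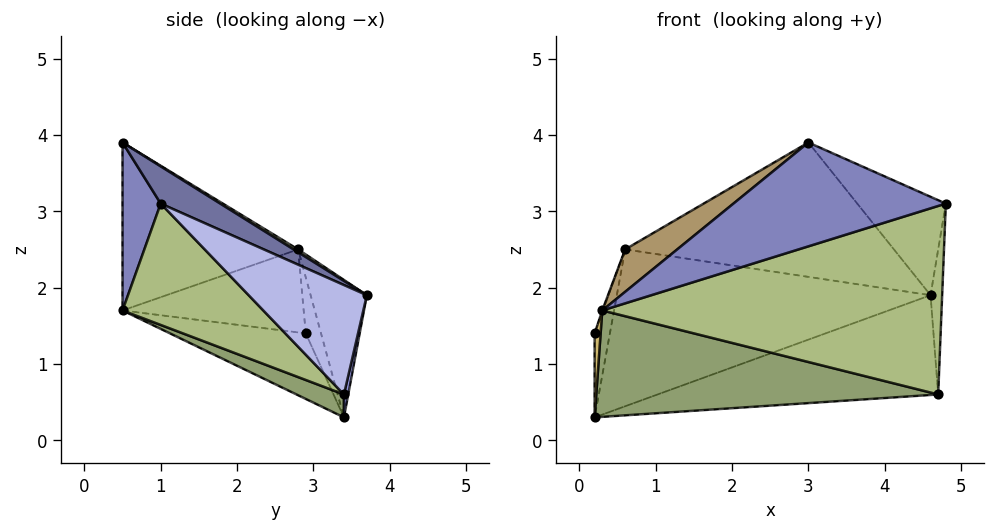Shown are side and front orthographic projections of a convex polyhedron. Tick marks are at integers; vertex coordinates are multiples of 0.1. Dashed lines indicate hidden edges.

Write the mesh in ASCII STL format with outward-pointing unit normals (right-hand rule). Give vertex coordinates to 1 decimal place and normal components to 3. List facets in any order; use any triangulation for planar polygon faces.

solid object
 facet normal 0.274 0.407 0.871
  outer loop
   vertex 3.0 0.5 3.9
   vertex 4.8 1.0 3.1
   vertex 4.6 3.7 1.9
  endloop
 endfacet
 facet normal 0.173 -0.962 -0.212
  outer loop
   vertex 0.3 0.5 1.7
   vertex 4.8 1.0 3.1
   vertex 3.0 0.5 3.9
  endloop
 endfacet
 facet normal 0.015 0.975 -0.224
  outer loop
   vertex 4.7 3.4 0.6
   vertex 0.2 3.4 0.3
   vertex 4.6 3.7 1.9
  endloop
 endfacet
 facet normal 0.994 0.098 0.054
  outer loop
   vertex 4.7 3.4 0.6
   vertex 4.6 3.7 1.9
   vertex 4.8 1.0 3.1
  endloop
 endfacet
 facet normal 0.060 -0.432 -0.900
  outer loop
   vertex 4.7 3.4 0.6
   vertex 0.3 0.5 1.7
   vertex 0.2 3.4 0.3
  endloop
 endfacet
 facet normal 0.285 -0.686 -0.670
  outer loop
   vertex 4.7 3.4 0.6
   vertex 4.8 1.0 3.1
   vertex 0.3 0.5 1.7
  endloop
 endfacet
 facet normal -0.169 0.943 0.288
  outer loop
   vertex 0.6 2.8 2.5
   vertex 4.6 3.7 1.9
   vertex 0.2 3.4 0.3
  endloop
 endfacet
 facet normal 0.009 0.527 0.850
  outer loop
   vertex 0.6 2.8 2.5
   vertex 3.0 0.5 3.9
   vertex 4.6 3.7 1.9
  endloop
 endfacet
 facet normal -0.621 -0.184 0.762
  outer loop
   vertex 0.6 2.8 2.5
   vertex 0.3 0.5 1.7
   vertex 3.0 0.5 3.9
  endloop
 endfacet
 facet normal -0.999 -0.044 -0.020
  outer loop
   vertex 0.2 2.9 1.4
   vertex 0.2 3.4 0.3
   vertex 0.3 0.5 1.7
  endloop
 endfacet
 facet normal -0.673 0.673 0.306
  outer loop
   vertex 0.2 2.9 1.4
   vertex 0.6 2.8 2.5
   vertex 0.2 3.4 0.3
  endloop
 endfacet
 facet normal -0.940 0.004 0.342
  outer loop
   vertex 0.2 2.9 1.4
   vertex 0.3 0.5 1.7
   vertex 0.6 2.8 2.5
  endloop
 endfacet
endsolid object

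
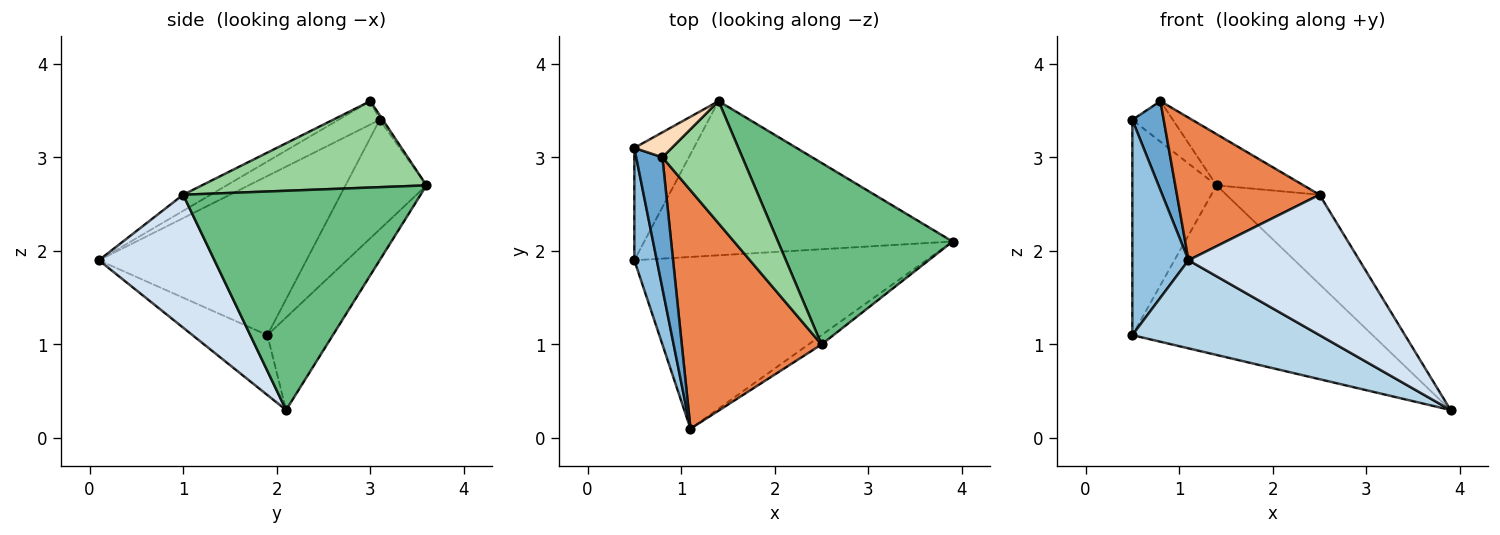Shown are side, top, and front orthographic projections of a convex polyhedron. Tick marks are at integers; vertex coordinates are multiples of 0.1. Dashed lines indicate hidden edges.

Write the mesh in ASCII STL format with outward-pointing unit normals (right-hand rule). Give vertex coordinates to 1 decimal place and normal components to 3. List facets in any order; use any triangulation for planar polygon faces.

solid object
 facet normal -0.594 -0.452 0.666
  outer loop
   vertex 0.8 3.0 3.6
   vertex 0.5 3.1 3.4
   vertex 1.1 0.1 1.9
  endloop
 endfacet
 facet normal -0.956 -0.259 0.135
  outer loop
   vertex 0.5 1.9 1.1
   vertex 1.1 0.1 1.9
   vertex 0.5 3.1 3.4
  endloop
 endfacet
 facet normal -0.180 -0.449 -0.875
  outer loop
   vertex 0.5 1.9 1.1
   vertex 3.9 2.1 0.3
   vertex 1.1 0.1 1.9
  endloop
 endfacet
 facet normal 0.559 -0.827 -0.055
  outer loop
   vertex 2.5 1.0 2.6
   vertex 1.1 0.1 1.9
   vertex 3.9 2.1 0.3
  endloop
 endfacet
 facet normal -0.099 -0.511 0.854
  outer loop
   vertex 2.5 1.0 2.6
   vertex 0.8 3.0 3.6
   vertex 1.1 0.1 1.9
  endloop
 endfacet
 facet normal -0.649 0.675 -0.352
  outer loop
   vertex 1.4 3.6 2.7
   vertex 0.5 1.9 1.1
   vertex 0.5 3.1 3.4
  endloop
 endfacet
 facet normal -0.198 0.725 -0.659
  outer loop
   vertex 1.4 3.6 2.7
   vertex 3.9 2.1 0.3
   vertex 0.5 1.9 1.1
  endloop
 endfacet
 facet normal -0.065 0.850 0.523
  outer loop
   vertex 1.4 3.6 2.7
   vertex 0.5 3.1 3.4
   vertex 0.8 3.0 3.6
  endloop
 endfacet
 facet normal 0.748 0.293 0.596
  outer loop
   vertex 1.4 3.6 2.7
   vertex 2.5 1.0 2.6
   vertex 3.9 2.1 0.3
  endloop
 endfacet
 facet normal 0.706 0.274 0.653
  outer loop
   vertex 1.4 3.6 2.7
   vertex 0.8 3.0 3.6
   vertex 2.5 1.0 2.6
  endloop
 endfacet
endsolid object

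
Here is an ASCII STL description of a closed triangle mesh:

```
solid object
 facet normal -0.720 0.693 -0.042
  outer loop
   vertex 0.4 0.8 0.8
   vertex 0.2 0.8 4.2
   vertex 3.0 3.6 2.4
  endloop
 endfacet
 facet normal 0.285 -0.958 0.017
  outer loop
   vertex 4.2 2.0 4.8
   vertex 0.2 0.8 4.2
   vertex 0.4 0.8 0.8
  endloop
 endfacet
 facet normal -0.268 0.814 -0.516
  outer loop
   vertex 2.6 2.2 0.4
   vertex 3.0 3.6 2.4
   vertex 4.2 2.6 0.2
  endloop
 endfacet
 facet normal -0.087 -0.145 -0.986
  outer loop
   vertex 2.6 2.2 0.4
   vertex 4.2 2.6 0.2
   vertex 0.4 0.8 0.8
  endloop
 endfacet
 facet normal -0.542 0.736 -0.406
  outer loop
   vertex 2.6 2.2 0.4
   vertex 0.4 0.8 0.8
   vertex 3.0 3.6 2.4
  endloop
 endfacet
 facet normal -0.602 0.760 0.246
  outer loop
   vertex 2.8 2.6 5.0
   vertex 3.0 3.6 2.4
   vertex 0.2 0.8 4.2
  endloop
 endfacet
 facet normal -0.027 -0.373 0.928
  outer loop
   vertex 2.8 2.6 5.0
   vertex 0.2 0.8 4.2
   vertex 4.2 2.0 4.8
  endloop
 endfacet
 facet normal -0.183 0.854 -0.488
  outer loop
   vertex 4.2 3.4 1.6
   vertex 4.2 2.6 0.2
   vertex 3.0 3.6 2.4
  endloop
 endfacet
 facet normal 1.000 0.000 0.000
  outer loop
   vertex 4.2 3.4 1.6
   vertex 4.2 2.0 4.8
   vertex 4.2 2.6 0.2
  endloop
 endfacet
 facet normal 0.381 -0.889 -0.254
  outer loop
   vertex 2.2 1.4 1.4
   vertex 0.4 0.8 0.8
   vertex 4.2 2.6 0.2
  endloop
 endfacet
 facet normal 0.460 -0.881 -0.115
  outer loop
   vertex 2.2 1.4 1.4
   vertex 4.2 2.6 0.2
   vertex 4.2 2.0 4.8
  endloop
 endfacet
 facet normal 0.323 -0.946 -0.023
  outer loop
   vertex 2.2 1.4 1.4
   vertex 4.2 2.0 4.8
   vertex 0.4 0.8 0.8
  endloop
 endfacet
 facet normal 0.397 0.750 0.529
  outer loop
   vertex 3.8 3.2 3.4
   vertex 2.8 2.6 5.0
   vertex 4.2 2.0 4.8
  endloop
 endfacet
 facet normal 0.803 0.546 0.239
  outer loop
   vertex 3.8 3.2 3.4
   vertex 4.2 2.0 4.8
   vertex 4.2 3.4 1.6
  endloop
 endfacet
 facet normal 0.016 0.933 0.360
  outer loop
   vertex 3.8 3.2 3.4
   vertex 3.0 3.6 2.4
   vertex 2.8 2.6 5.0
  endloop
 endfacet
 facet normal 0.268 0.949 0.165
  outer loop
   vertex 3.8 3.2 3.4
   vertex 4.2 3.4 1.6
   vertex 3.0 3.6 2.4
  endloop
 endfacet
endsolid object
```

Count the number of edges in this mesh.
24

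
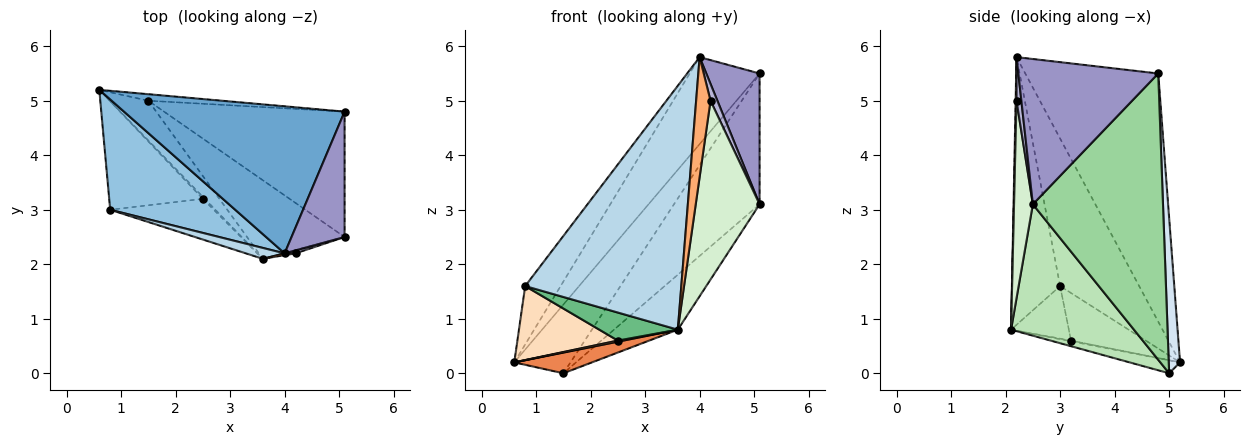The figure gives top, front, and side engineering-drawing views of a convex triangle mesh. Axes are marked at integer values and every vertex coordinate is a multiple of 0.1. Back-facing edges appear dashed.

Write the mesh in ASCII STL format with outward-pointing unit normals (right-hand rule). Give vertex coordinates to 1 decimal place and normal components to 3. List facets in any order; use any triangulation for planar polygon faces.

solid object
 facet normal -0.696 0.366 0.618
  outer loop
   vertex 4.0 2.2 5.8
   vertex 5.1 4.8 5.5
   vertex 0.6 5.2 0.2
  endloop
 endfacet
 facet normal -0.722 0.324 0.612
  outer loop
   vertex 0.8 3.0 1.6
   vertex 4.0 2.2 5.8
   vertex 0.6 5.2 0.2
  endloop
 endfacet
 facet normal -0.295 -0.955 0.043
  outer loop
   vertex 0.8 3.0 1.6
   vertex 3.6 2.1 0.8
   vertex 4.0 2.2 5.8
  endloop
 endfacet
 facet normal 0.196 0.976 -0.093
  outer loop
   vertex 1.5 5.0 0.0
   vertex 0.6 5.2 0.2
   vertex 5.1 4.8 5.5
  endloop
 endfacet
 facet normal -0.287 -0.442 -0.850
  outer loop
   vertex 1.5 5.0 0.0
   vertex 3.6 2.1 0.8
   vertex 0.6 5.2 0.2
  endloop
 endfacet
 facet normal 0.060 -0.998 0.015
  outer loop
   vertex 4.2 2.2 5.0
   vertex 4.0 2.2 5.8
   vertex 3.6 2.1 0.8
  endloop
 endfacet
 facet normal -0.304 -0.456 -0.836
  outer loop
   vertex 2.5 3.2 0.6
   vertex 0.6 5.2 0.2
   vertex 3.6 2.1 0.8
  endloop
 endfacet
 facet normal -0.387 -0.520 -0.762
  outer loop
   vertex 2.5 3.2 0.6
   vertex 0.8 3.0 1.6
   vertex 0.6 5.2 0.2
  endloop
 endfacet
 facet normal -0.385 -0.524 -0.760
  outer loop
   vertex 2.5 3.2 0.6
   vertex 3.6 2.1 0.8
   vertex 0.8 3.0 1.6
  endloop
 endfacet
 facet normal 0.739 0.486 -0.466
  outer loop
   vertex 5.1 2.5 3.1
   vertex 1.5 5.0 0.0
   vertex 5.1 4.8 5.5
  endloop
 endfacet
 facet normal 0.741 0.385 -0.550
  outer loop
   vertex 5.1 2.5 3.1
   vertex 3.6 2.1 0.8
   vertex 1.5 5.0 0.0
  endloop
 endfacet
 facet normal 0.283 -0.959 -0.018
  outer loop
   vertex 5.1 2.5 3.1
   vertex 4.2 2.2 5.0
   vertex 3.6 2.1 0.8
  endloop
 endfacet
 facet normal 0.884 -0.337 0.323
  outer loop
   vertex 5.1 2.5 3.1
   vertex 5.1 4.8 5.5
   vertex 4.0 2.2 5.8
  endloop
 endfacet
 facet normal 0.571 -0.809 0.143
  outer loop
   vertex 5.1 2.5 3.1
   vertex 4.0 2.2 5.8
   vertex 4.2 2.2 5.0
  endloop
 endfacet
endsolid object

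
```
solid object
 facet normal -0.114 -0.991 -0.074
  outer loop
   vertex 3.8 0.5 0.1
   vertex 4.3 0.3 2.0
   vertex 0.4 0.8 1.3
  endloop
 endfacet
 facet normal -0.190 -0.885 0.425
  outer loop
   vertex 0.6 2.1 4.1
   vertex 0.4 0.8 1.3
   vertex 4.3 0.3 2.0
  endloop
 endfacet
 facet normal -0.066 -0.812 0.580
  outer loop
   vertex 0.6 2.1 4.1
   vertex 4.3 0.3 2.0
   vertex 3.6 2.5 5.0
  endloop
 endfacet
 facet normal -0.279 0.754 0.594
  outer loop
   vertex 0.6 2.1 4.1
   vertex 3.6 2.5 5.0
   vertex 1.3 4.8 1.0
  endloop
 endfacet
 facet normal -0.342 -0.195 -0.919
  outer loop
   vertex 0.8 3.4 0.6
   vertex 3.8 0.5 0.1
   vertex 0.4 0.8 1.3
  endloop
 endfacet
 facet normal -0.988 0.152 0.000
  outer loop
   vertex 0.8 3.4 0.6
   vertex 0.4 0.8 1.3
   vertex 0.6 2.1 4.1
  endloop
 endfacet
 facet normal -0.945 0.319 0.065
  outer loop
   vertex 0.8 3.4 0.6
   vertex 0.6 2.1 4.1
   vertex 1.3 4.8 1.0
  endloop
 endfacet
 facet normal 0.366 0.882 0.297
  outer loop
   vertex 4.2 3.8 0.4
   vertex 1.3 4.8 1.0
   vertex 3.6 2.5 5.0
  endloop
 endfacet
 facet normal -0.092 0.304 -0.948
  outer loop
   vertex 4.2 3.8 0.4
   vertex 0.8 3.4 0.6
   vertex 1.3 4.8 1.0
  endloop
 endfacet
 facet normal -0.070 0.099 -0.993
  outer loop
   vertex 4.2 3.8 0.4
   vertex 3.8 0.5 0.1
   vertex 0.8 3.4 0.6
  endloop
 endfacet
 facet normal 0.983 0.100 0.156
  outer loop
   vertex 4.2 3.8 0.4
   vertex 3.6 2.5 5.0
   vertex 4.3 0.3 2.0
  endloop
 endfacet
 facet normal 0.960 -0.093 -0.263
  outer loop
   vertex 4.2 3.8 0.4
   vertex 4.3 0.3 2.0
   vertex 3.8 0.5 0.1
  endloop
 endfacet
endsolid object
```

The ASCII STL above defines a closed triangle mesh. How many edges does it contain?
18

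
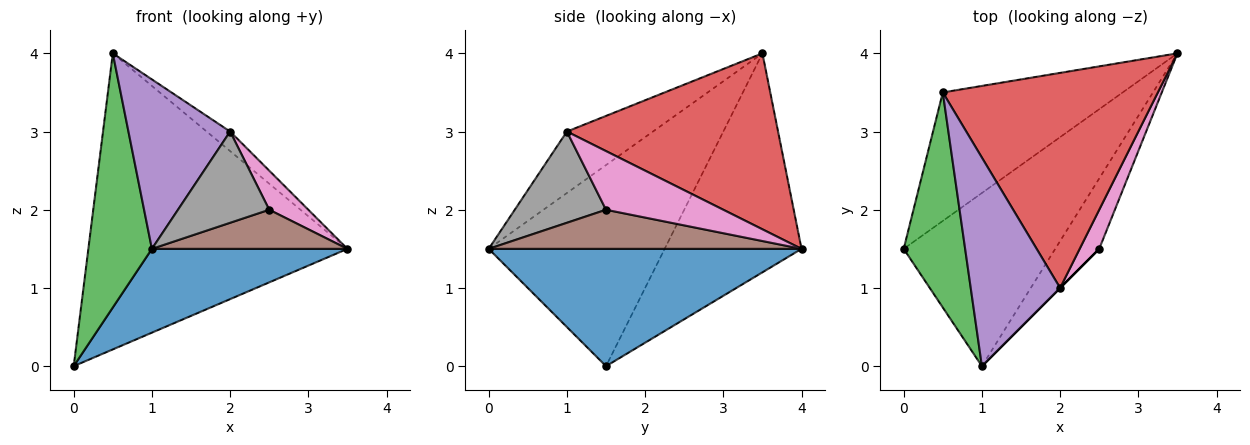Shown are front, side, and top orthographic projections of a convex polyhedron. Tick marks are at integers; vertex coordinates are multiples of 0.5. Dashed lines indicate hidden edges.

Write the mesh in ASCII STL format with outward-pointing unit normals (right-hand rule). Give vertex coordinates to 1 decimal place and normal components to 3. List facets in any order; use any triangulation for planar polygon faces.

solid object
 facet normal 0.572 -0.357 -0.739
  outer loop
   vertex 1.0 0.0 1.5
   vertex 0.0 1.5 0.0
   vertex 3.5 4.0 1.5
  endloop
 endfacet
 facet normal -0.436 0.826 -0.358
  outer loop
   vertex 0.5 3.5 4.0
   vertex 3.5 4.0 1.5
   vertex 0.0 1.5 0.0
  endloop
 endfacet
 facet normal -0.904 -0.326 0.276
  outer loop
   vertex 0.5 3.5 4.0
   vertex 0.0 1.5 0.0
   vertex 1.0 0.0 1.5
  endloop
 endfacet
 facet normal 0.632 0.070 0.772
  outer loop
   vertex 2.0 1.0 3.0
   vertex 3.5 4.0 1.5
   vertex 0.5 3.5 4.0
  endloop
 endfacet
 facet normal -0.471 -0.556 0.685
  outer loop
   vertex 2.0 1.0 3.0
   vertex 0.5 3.5 4.0
   vertex 1.0 0.0 1.5
  endloop
 endfacet
 facet normal 0.614 -0.383 -0.690
  outer loop
   vertex 2.5 1.5 2.0
   vertex 1.0 0.0 1.5
   vertex 3.5 4.0 1.5
  endloop
 endfacet
 facet normal 0.905 -0.302 0.302
  outer loop
   vertex 2.5 1.5 2.0
   vertex 3.5 4.0 1.5
   vertex 2.0 1.0 3.0
  endloop
 endfacet
 facet normal 0.707 -0.707 0.000
  outer loop
   vertex 2.5 1.5 2.0
   vertex 2.0 1.0 3.0
   vertex 1.0 0.0 1.5
  endloop
 endfacet
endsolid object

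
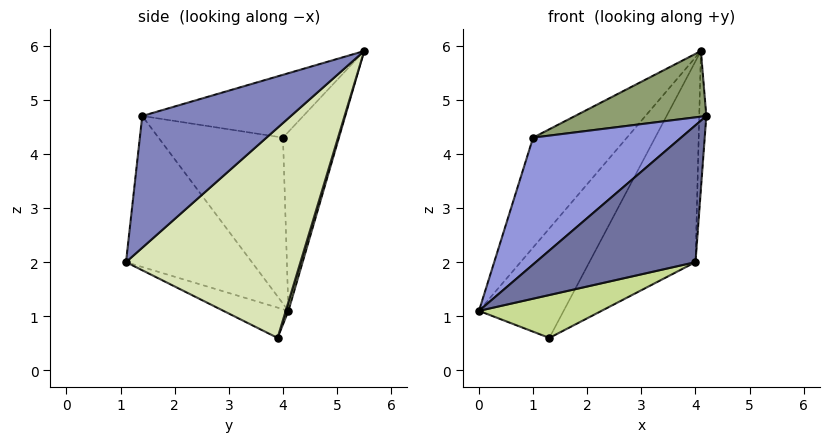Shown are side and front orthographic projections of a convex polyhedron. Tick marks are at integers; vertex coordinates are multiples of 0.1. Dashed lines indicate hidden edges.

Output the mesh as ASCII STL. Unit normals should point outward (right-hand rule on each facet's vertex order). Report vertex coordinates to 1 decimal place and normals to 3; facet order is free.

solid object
 facet normal -0.614 -0.779 0.132
  outer loop
   vertex 4.0 1.1 2.0
   vertex 4.2 1.4 4.7
   vertex 0.0 4.1 1.1
  endloop
 endfacet
 facet normal 0.996 0.047 -0.079
  outer loop
   vertex 4.0 1.1 2.0
   vertex 4.1 5.5 5.9
   vertex 4.2 1.4 4.7
  endloop
 endfacet
 facet normal -0.634 -0.753 0.175
  outer loop
   vertex 1.0 4.0 4.3
   vertex 0.0 4.1 1.1
   vertex 4.2 1.4 4.7
  endloop
 endfacet
 facet normal -0.503 0.844 0.184
  outer loop
   vertex 1.0 4.0 4.3
   vertex 4.1 5.5 5.9
   vertex 0.0 4.1 1.1
  endloop
 endfacet
 facet normal -0.334 -0.272 0.902
  outer loop
   vertex 1.0 4.0 4.3
   vertex 4.2 1.4 4.7
   vertex 4.1 5.5 5.9
  endloop
 endfacet
 facet normal 0.030 0.952 -0.303
  outer loop
   vertex 1.3 3.9 0.6
   vertex 0.0 4.1 1.1
   vertex 4.1 5.5 5.9
  endloop
 endfacet
 facet normal -0.354 -0.669 -0.654
  outer loop
   vertex 1.3 3.9 0.6
   vertex 4.0 1.1 2.0
   vertex 0.0 4.1 1.1
  endloop
 endfacet
 facet normal 0.730 0.444 -0.520
  outer loop
   vertex 1.3 3.9 0.6
   vertex 4.1 5.5 5.9
   vertex 4.0 1.1 2.0
  endloop
 endfacet
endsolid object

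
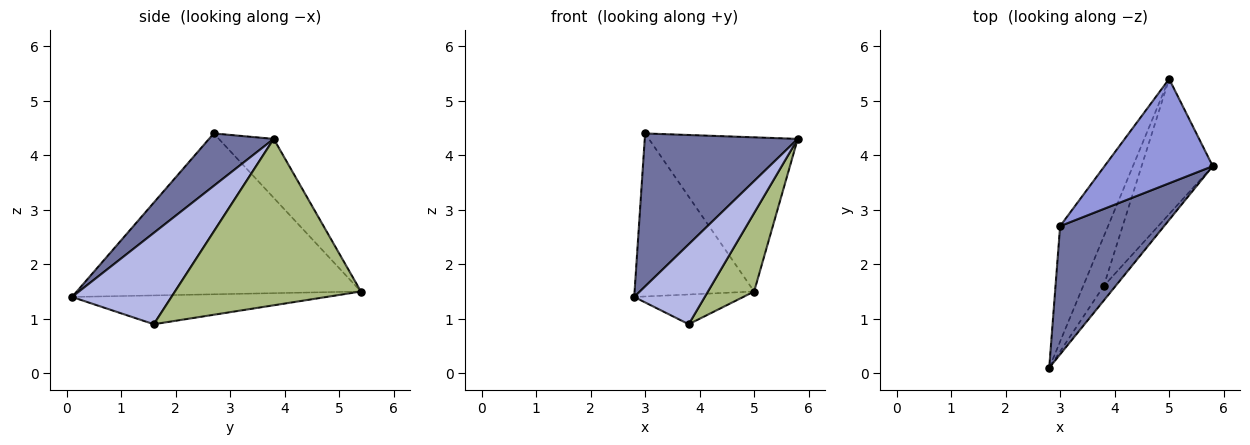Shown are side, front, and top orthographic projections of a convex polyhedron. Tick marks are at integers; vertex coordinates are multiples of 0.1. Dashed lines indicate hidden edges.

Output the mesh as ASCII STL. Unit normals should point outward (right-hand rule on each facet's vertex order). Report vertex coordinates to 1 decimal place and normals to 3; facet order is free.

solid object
 facet normal 0.308 -0.729 0.611
  outer loop
   vertex 3.0 2.7 4.4
   vertex 2.8 0.1 1.4
   vertex 5.8 3.8 4.3
  endloop
 endfacet
 facet normal -0.889 0.374 -0.265
  outer loop
   vertex 3.0 2.7 4.4
   vertex 5.0 5.4 1.5
   vertex 2.8 0.1 1.4
  endloop
 endfacet
 facet normal -0.292 0.792 0.536
  outer loop
   vertex 3.0 2.7 4.4
   vertex 5.8 3.8 4.3
   vertex 5.0 5.4 1.5
  endloop
 endfacet
 facet normal 0.811 -0.576 -0.105
  outer loop
   vertex 3.8 1.6 0.9
   vertex 5.8 3.8 4.3
   vertex 2.8 0.1 1.4
  endloop
 endfacet
 facet normal -0.768 0.329 -0.549
  outer loop
   vertex 3.8 1.6 0.9
   vertex 2.8 0.1 1.4
   vertex 5.0 5.4 1.5
  endloop
 endfacet
 facet normal 0.896 -0.223 -0.383
  outer loop
   vertex 3.8 1.6 0.9
   vertex 5.0 5.4 1.5
   vertex 5.8 3.8 4.3
  endloop
 endfacet
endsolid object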